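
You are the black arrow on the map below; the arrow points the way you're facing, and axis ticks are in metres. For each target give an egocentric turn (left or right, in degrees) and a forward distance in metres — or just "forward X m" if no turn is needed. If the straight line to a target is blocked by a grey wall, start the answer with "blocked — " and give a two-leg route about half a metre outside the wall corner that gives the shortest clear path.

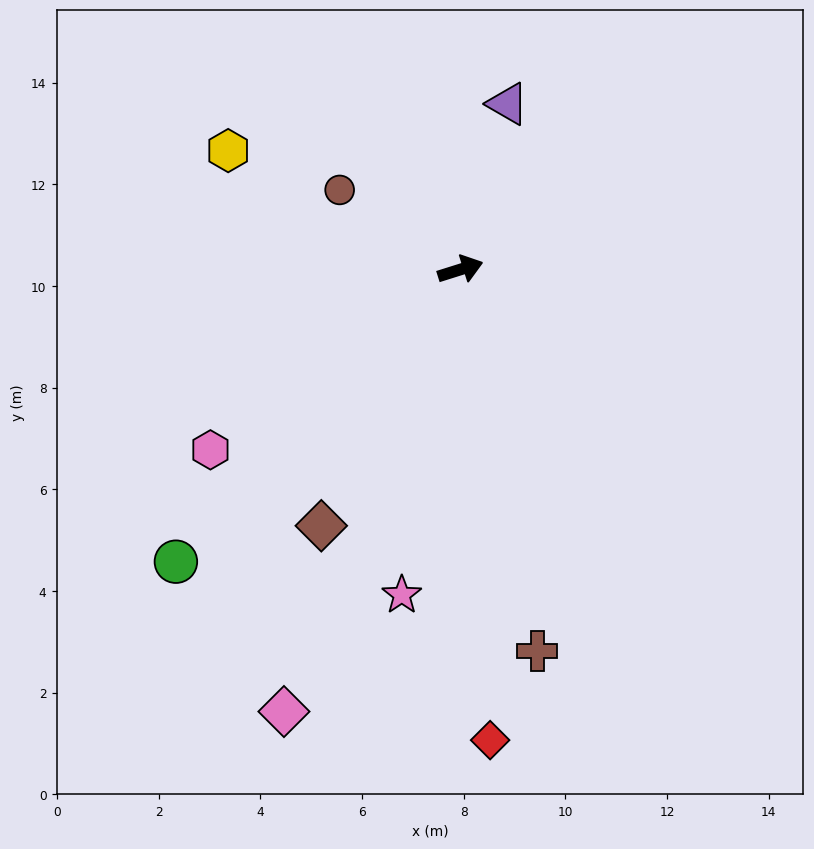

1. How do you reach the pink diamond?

turn right 129°, forward 9.4 m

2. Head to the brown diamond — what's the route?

turn right 136°, forward 5.7 m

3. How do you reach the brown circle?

turn left 129°, forward 2.8 m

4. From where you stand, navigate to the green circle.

turn right 152°, forward 8.0 m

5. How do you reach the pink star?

turn right 118°, forward 6.5 m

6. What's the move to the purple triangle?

turn left 57°, forward 3.4 m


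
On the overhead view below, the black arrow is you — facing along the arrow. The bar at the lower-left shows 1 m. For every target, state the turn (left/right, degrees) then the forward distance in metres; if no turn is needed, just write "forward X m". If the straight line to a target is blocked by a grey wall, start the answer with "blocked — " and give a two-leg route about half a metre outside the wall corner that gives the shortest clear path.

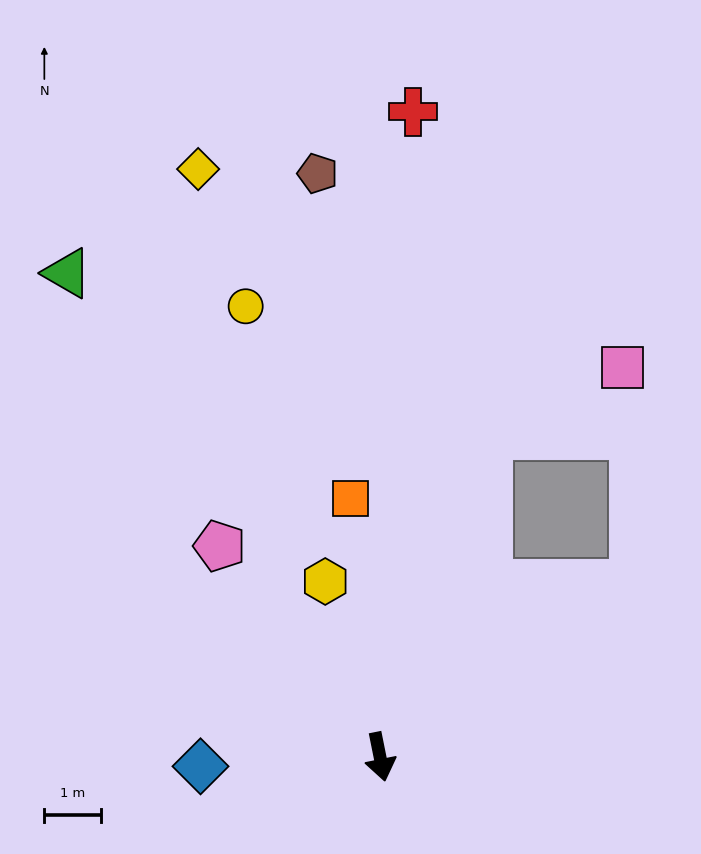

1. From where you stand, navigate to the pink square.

blocked — turn left 150°, forward 6.0 m, then turn right 45°, forward 2.7 m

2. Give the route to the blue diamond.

turn right 98°, forward 3.2 m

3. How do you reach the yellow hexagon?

turn right 174°, forward 3.2 m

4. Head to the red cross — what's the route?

turn left 166°, forward 11.4 m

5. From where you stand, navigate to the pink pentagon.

turn right 154°, forward 4.7 m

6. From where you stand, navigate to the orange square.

turn left 175°, forward 4.6 m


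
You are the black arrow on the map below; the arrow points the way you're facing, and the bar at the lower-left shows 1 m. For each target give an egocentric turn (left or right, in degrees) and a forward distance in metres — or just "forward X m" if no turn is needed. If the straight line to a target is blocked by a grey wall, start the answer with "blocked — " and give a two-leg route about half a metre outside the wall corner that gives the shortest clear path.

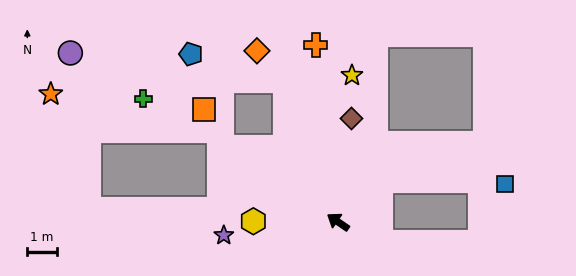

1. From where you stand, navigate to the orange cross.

turn right 48°, forward 6.1 m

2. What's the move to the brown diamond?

turn right 63°, forward 3.6 m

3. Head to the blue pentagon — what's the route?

blocked — turn right 35°, forward 5.1 m, then turn left 54°, forward 3.3 m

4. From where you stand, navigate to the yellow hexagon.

turn left 34°, forward 2.9 m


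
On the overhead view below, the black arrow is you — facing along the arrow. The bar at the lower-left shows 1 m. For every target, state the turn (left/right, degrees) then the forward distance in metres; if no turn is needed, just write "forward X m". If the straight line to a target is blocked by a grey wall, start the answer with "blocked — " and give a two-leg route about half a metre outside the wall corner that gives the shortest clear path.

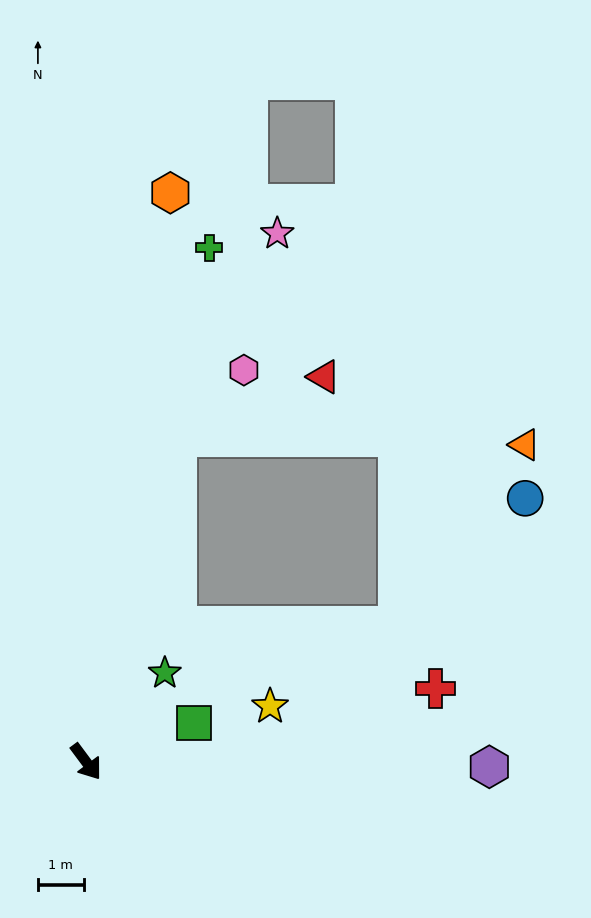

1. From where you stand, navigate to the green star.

turn left 102°, forward 2.6 m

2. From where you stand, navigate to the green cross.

turn left 130°, forward 11.5 m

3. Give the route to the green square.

turn left 73°, forward 2.5 m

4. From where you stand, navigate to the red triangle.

blocked — turn left 128°, forward 7.3 m, then turn right 52°, forward 3.4 m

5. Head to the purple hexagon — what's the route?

turn left 53°, forward 8.8 m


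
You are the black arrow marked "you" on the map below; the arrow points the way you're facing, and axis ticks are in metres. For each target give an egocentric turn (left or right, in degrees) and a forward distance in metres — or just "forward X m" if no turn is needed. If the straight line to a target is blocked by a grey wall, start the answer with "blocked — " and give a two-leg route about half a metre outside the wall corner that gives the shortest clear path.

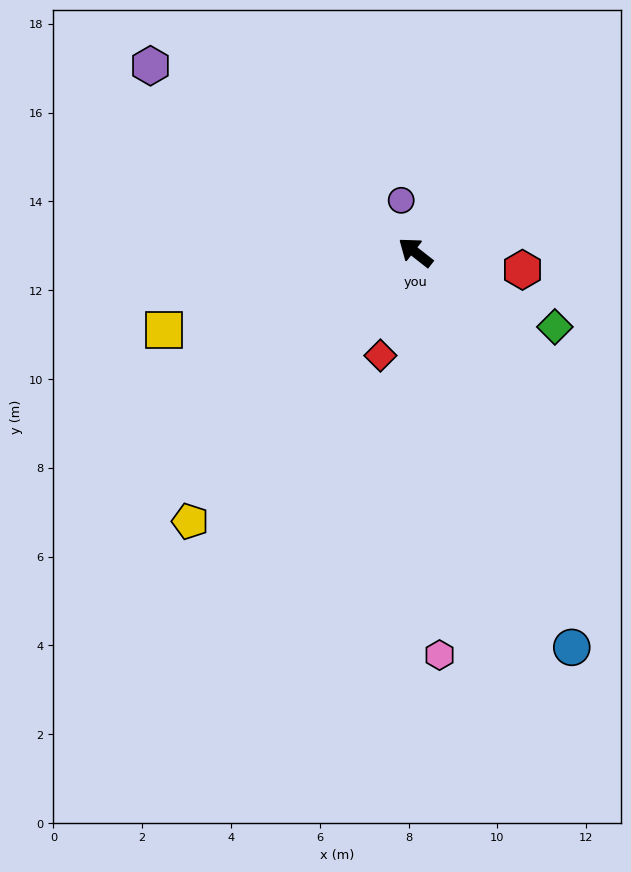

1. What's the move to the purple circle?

turn right 37°, forward 1.2 m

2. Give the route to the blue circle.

turn left 150°, forward 9.6 m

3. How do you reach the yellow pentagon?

turn left 88°, forward 7.9 m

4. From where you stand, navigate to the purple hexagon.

turn left 3°, forward 7.3 m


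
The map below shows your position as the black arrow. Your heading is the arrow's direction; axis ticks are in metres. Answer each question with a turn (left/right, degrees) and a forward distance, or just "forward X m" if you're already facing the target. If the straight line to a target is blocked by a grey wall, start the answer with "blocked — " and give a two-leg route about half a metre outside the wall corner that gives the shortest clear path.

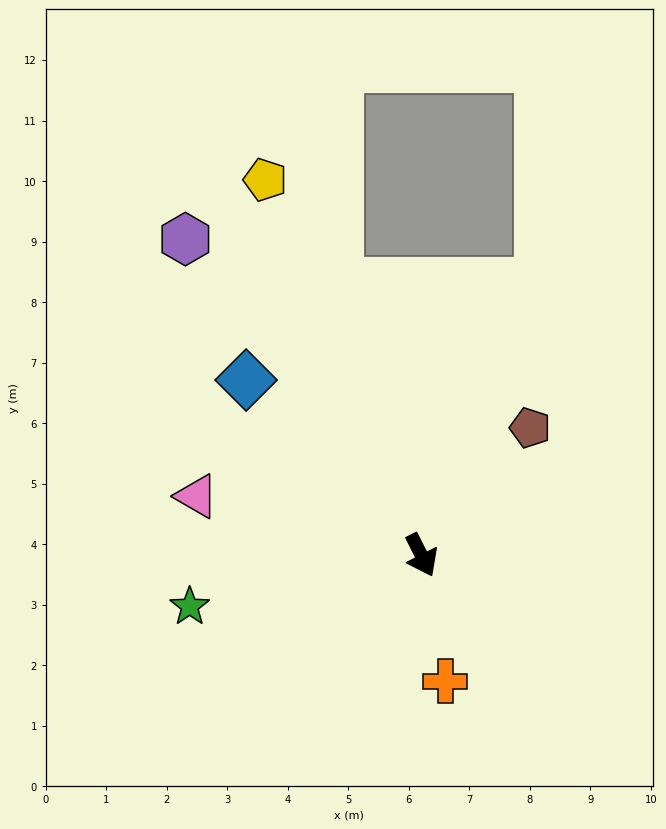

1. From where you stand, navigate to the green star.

turn right 104°, forward 3.9 m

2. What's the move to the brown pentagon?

turn left 113°, forward 2.8 m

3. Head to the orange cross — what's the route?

turn right 16°, forward 2.1 m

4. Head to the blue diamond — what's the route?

turn right 162°, forward 4.1 m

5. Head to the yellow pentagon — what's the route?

turn left 176°, forward 6.7 m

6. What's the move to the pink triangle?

turn right 132°, forward 3.8 m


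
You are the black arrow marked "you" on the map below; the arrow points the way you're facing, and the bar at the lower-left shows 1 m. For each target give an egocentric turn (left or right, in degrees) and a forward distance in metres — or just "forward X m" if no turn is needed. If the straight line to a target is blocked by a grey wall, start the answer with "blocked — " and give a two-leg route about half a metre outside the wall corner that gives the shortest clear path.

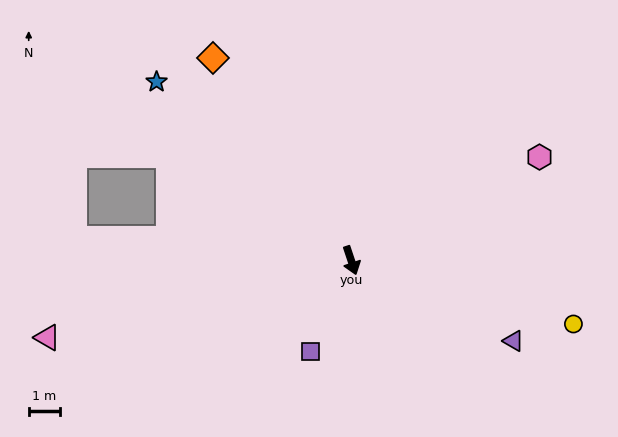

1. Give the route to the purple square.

turn right 43°, forward 3.2 m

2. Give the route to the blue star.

turn right 151°, forward 8.5 m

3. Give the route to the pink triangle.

turn right 94°, forward 10.1 m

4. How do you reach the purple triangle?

turn left 45°, forward 5.8 m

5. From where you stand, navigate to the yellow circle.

turn left 56°, forward 7.4 m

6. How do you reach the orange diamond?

turn right 164°, forward 7.9 m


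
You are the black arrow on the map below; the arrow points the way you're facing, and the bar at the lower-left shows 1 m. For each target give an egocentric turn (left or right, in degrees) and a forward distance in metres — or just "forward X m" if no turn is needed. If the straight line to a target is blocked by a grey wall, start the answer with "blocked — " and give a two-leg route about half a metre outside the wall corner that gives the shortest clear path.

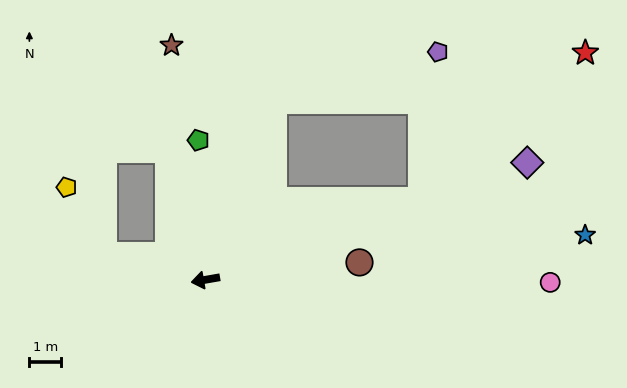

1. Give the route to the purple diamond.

turn right 170°, forward 10.8 m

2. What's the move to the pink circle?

turn left 170°, forward 10.9 m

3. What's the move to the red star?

blocked — turn right 170°, forward 7.3 m, then turn left 22°, forward 7.0 m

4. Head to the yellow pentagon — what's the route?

blocked — turn right 23°, forward 3.3 m, then turn right 48°, forward 2.5 m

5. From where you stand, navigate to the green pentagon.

turn right 97°, forward 4.4 m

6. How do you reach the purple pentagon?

blocked — turn right 121°, forward 6.1 m, then turn right 52°, forward 5.4 m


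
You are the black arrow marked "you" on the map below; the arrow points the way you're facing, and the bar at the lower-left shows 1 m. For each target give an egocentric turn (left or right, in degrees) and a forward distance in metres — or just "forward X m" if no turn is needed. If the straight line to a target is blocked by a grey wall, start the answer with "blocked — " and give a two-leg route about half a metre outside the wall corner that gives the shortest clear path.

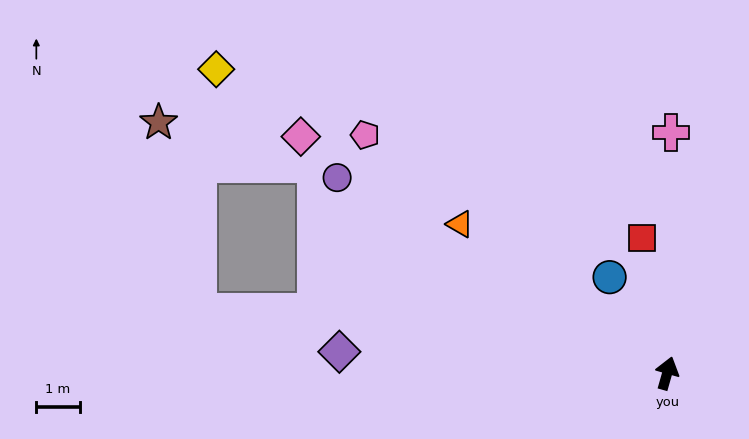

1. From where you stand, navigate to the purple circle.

turn left 75°, forward 8.9 m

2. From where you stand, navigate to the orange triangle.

turn left 70°, forward 5.9 m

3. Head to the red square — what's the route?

turn left 26°, forward 3.2 m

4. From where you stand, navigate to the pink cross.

turn left 15°, forward 5.6 m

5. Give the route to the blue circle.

turn left 47°, forward 2.6 m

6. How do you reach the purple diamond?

turn left 102°, forward 7.6 m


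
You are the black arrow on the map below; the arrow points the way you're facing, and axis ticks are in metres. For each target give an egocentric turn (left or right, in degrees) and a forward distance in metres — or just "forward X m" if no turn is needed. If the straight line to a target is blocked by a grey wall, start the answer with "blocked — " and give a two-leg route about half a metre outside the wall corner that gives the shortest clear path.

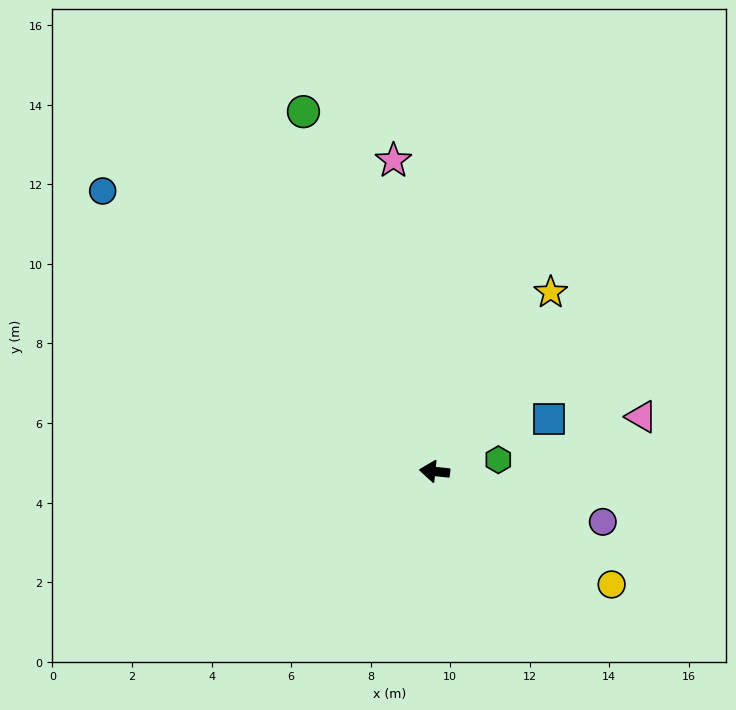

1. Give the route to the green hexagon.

turn right 164°, forward 1.6 m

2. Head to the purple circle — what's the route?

turn left 169°, forward 4.4 m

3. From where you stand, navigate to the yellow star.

turn right 117°, forward 5.4 m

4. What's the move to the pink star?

turn right 76°, forward 7.9 m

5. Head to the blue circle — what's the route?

turn right 34°, forward 10.9 m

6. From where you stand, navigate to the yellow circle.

turn left 154°, forward 5.3 m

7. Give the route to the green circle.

turn right 64°, forward 9.6 m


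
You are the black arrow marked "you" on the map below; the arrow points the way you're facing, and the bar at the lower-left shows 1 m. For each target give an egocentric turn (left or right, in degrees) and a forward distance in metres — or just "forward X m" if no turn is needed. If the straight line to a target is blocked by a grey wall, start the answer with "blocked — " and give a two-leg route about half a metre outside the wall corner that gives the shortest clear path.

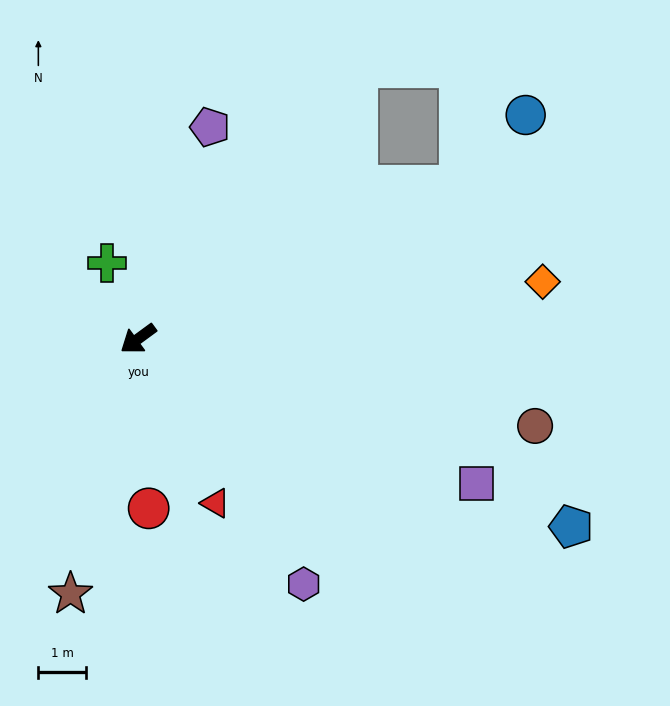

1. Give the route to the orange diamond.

turn left 152°, forward 8.5 m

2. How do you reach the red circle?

turn left 57°, forward 3.5 m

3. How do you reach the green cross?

turn right 104°, forward 1.7 m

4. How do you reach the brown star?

turn left 39°, forward 5.5 m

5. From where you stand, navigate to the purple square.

turn left 121°, forward 7.7 m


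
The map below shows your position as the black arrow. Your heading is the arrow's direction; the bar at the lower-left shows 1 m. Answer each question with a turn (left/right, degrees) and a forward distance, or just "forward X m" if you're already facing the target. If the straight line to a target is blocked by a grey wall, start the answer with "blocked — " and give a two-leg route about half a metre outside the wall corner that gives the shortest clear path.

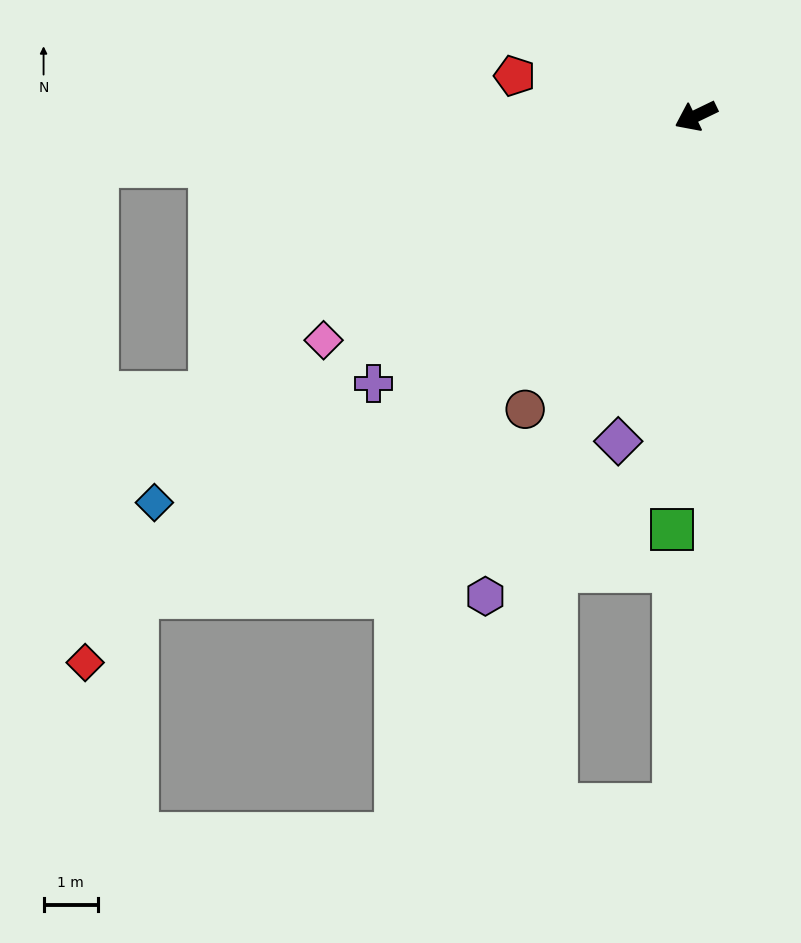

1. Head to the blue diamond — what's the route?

turn left 10°, forward 12.3 m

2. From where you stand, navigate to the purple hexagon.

turn left 41°, forward 9.7 m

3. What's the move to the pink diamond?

turn left 5°, forward 8.0 m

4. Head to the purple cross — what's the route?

turn left 14°, forward 7.8 m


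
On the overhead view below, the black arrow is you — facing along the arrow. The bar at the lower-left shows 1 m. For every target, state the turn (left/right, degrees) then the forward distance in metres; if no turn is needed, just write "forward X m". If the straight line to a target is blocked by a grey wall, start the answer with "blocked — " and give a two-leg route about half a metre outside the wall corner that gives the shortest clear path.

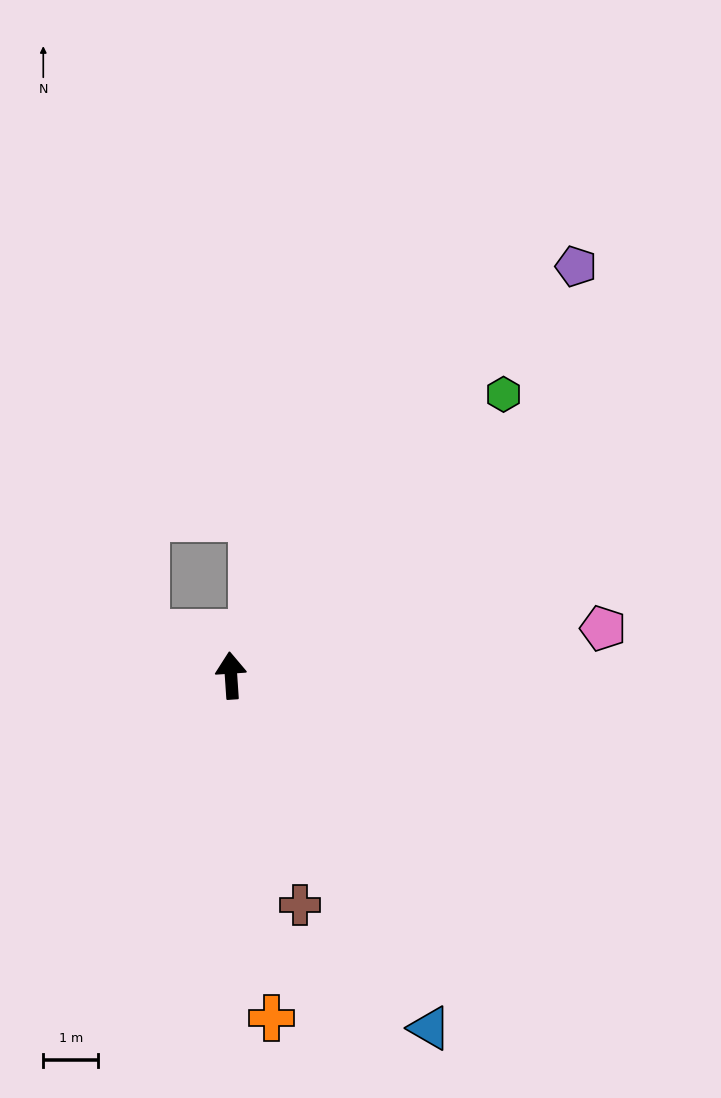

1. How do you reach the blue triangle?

turn right 154°, forward 7.3 m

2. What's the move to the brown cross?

turn right 167°, forward 4.3 m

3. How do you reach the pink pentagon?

turn right 87°, forward 6.8 m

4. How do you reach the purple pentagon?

turn right 44°, forward 9.7 m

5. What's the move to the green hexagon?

turn right 48°, forward 7.1 m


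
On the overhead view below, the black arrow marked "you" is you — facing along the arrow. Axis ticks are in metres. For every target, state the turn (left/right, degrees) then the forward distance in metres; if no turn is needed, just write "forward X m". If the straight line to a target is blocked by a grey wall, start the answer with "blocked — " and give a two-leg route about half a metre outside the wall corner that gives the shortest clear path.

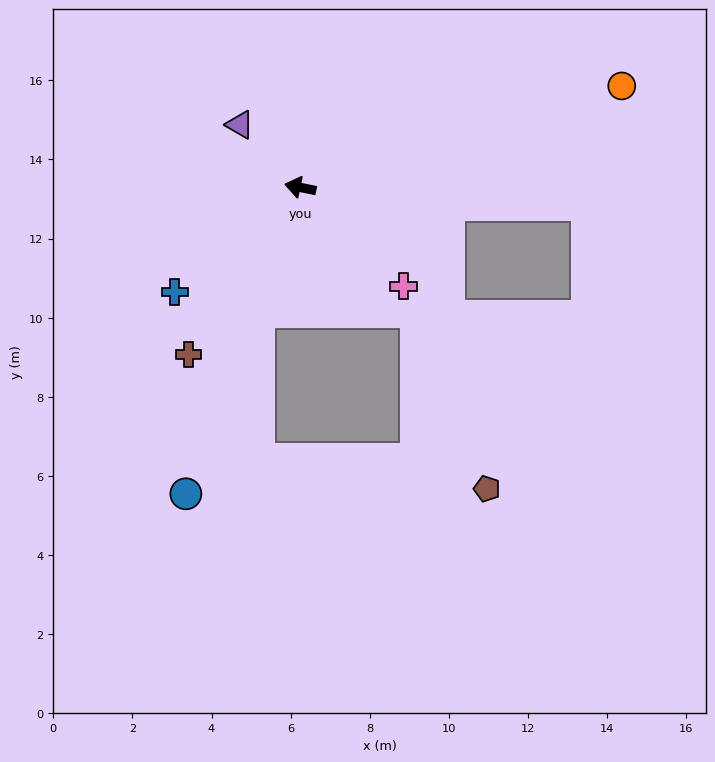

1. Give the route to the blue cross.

turn left 51°, forward 4.1 m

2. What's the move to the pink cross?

turn left 148°, forward 3.6 m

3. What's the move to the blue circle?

turn left 81°, forward 8.3 m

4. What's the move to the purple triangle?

turn right 34°, forward 2.2 m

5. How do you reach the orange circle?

turn right 151°, forward 8.5 m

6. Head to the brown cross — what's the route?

turn left 68°, forward 5.1 m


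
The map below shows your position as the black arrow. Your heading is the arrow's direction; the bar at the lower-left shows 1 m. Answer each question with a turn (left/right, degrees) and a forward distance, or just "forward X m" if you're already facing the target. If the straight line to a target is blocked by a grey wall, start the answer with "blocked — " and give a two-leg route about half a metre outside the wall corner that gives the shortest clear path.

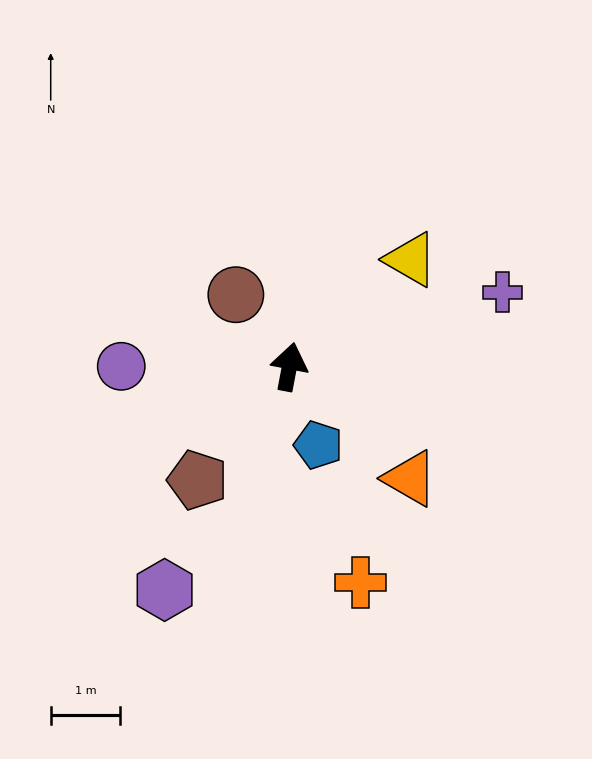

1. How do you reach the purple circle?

turn left 101°, forward 2.4 m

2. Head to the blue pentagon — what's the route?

turn right 149°, forward 1.2 m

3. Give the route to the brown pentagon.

turn left 152°, forward 2.1 m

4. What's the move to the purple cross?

turn right 60°, forward 3.2 m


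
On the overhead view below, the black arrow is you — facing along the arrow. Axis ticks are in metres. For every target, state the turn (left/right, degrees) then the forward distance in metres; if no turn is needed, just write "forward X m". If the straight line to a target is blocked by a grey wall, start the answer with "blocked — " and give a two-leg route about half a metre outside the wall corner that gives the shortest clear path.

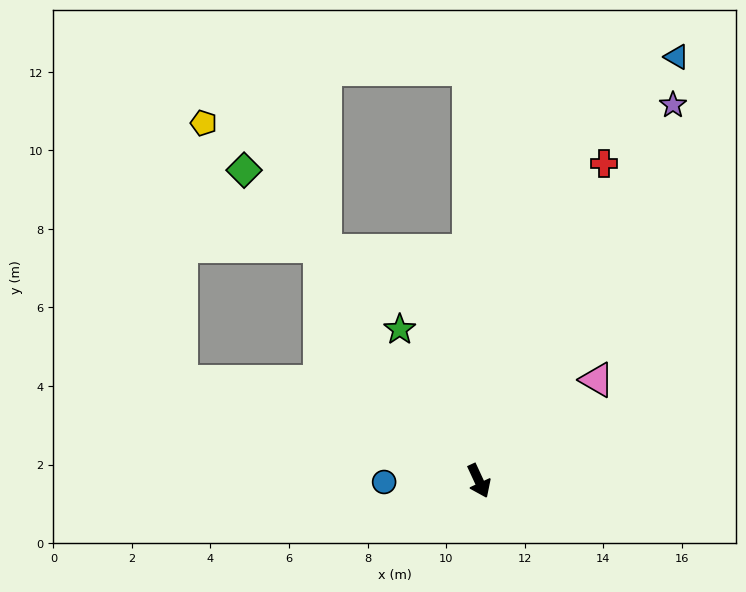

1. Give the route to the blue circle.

turn right 114°, forward 2.4 m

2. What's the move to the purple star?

turn left 128°, forward 10.8 m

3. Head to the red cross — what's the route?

turn left 134°, forward 8.7 m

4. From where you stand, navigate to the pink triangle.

turn left 106°, forward 4.0 m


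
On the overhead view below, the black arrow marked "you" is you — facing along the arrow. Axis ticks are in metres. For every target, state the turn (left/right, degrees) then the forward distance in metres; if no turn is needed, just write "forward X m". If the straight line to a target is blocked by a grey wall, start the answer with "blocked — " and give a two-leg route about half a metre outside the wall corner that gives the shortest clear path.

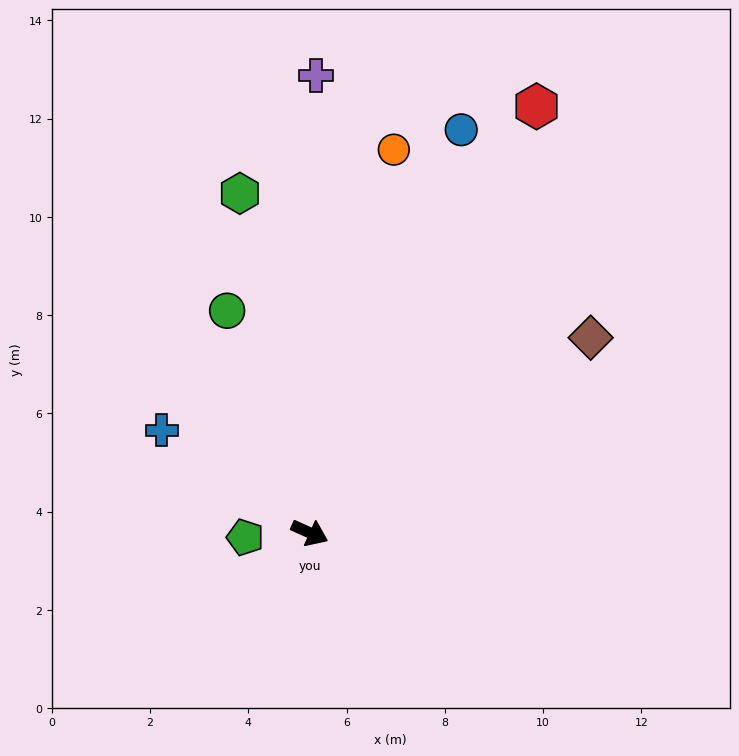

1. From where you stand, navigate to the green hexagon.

turn left 126°, forward 7.1 m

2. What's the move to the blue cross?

turn left 169°, forward 3.7 m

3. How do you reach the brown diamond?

turn left 59°, forward 7.0 m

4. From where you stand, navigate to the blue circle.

turn left 94°, forward 8.8 m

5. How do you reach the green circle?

turn left 135°, forward 4.8 m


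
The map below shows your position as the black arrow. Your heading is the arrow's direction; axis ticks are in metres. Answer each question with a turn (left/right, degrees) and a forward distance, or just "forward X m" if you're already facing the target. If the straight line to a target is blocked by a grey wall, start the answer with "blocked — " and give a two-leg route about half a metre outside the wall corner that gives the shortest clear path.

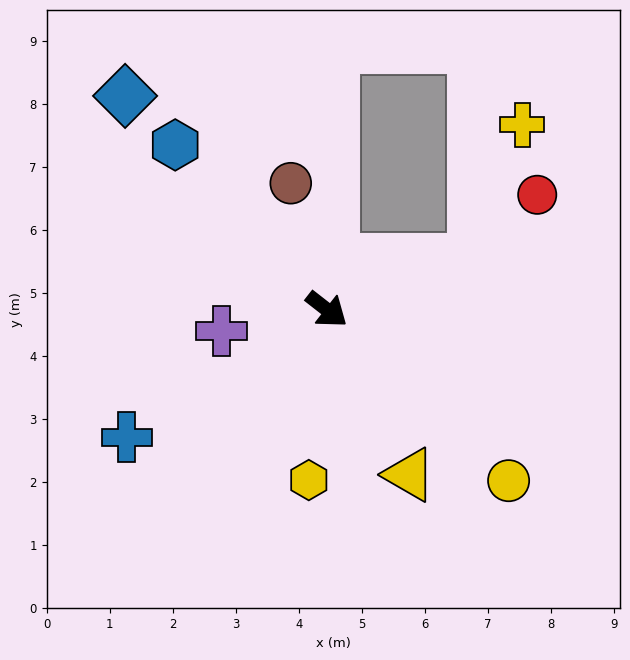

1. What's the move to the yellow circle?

turn right 5°, forward 4.0 m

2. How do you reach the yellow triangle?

turn right 26°, forward 2.9 m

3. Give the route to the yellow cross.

blocked — turn left 56°, forward 2.5 m, then turn left 53°, forward 2.3 m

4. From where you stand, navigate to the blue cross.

turn right 110°, forward 3.8 m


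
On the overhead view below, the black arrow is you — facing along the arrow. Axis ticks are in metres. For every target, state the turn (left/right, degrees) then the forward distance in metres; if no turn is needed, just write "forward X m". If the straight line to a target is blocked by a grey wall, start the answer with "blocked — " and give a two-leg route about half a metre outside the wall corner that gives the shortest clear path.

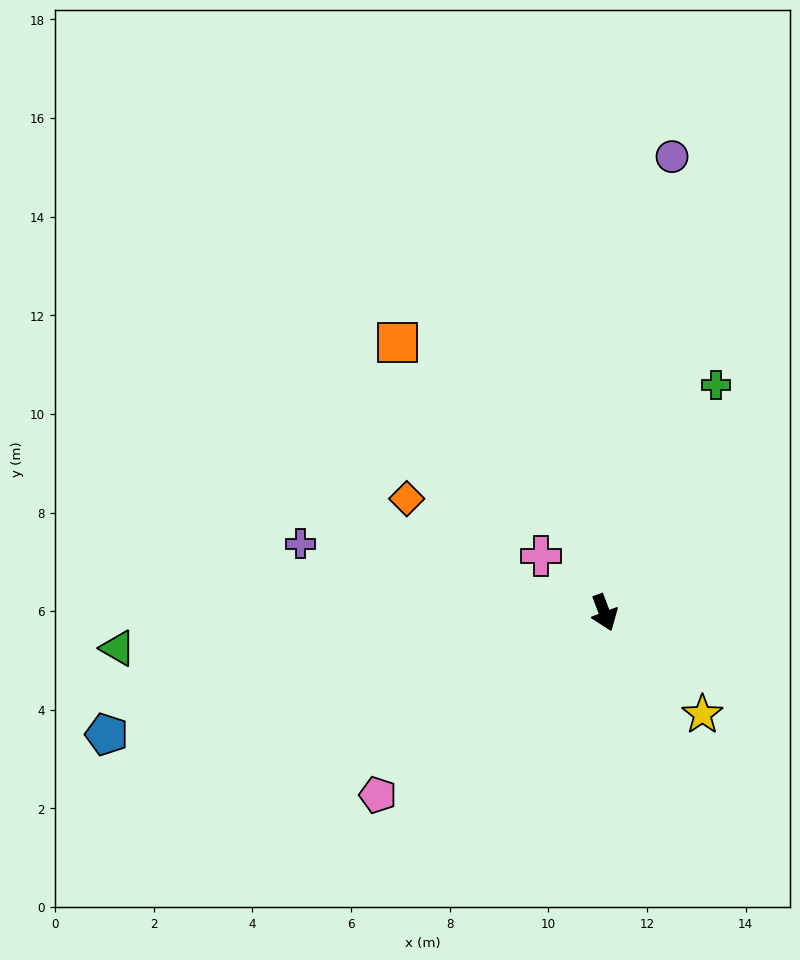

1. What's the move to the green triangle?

turn right 106°, forward 9.9 m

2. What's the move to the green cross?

turn left 133°, forward 5.1 m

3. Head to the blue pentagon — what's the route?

turn right 97°, forward 10.4 m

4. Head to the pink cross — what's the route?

turn right 153°, forward 1.7 m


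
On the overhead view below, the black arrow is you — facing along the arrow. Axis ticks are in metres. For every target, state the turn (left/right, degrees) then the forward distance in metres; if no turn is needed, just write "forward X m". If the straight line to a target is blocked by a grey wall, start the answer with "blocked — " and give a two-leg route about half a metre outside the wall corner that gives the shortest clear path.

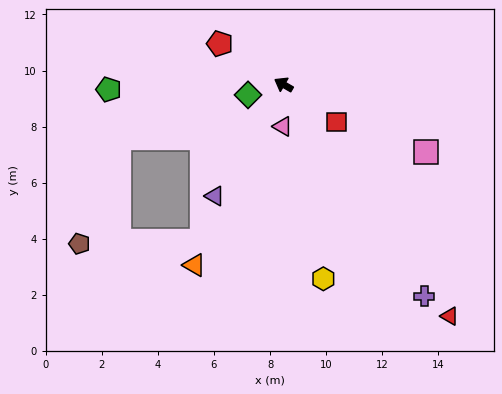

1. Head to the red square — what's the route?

turn left 175°, forward 2.3 m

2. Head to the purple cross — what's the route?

turn left 154°, forward 9.1 m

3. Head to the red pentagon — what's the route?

turn right 3°, forward 2.7 m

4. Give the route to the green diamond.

turn left 46°, forward 1.3 m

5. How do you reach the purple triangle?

turn left 88°, forward 4.7 m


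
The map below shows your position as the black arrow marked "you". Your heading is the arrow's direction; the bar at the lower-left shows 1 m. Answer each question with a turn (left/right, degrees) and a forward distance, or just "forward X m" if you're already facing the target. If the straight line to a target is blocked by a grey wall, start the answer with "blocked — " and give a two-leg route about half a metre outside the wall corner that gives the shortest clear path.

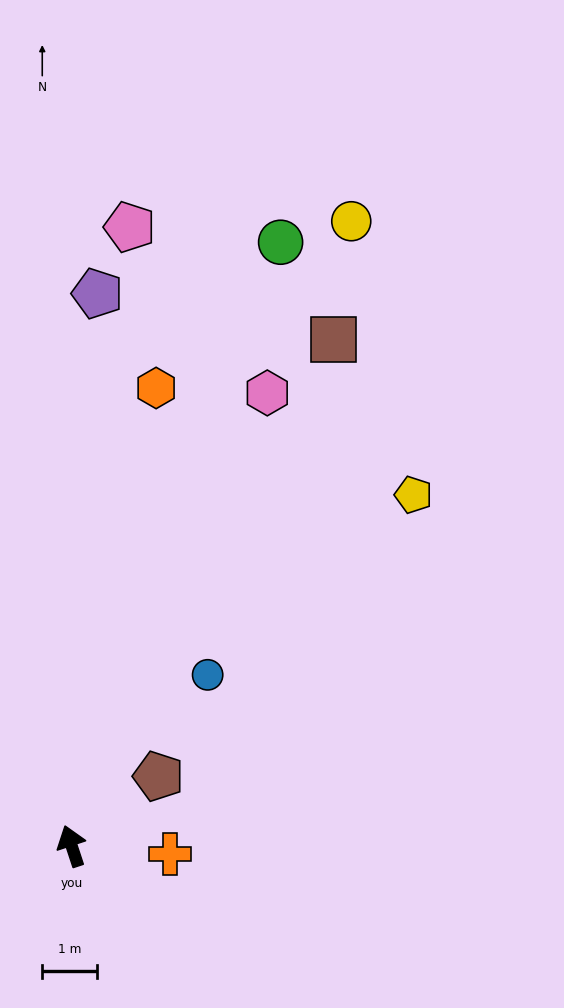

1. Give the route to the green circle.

turn right 37°, forward 11.8 m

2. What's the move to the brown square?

turn right 46°, forward 10.5 m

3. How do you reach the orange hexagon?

turn right 29°, forward 8.6 m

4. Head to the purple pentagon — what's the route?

turn right 21°, forward 10.2 m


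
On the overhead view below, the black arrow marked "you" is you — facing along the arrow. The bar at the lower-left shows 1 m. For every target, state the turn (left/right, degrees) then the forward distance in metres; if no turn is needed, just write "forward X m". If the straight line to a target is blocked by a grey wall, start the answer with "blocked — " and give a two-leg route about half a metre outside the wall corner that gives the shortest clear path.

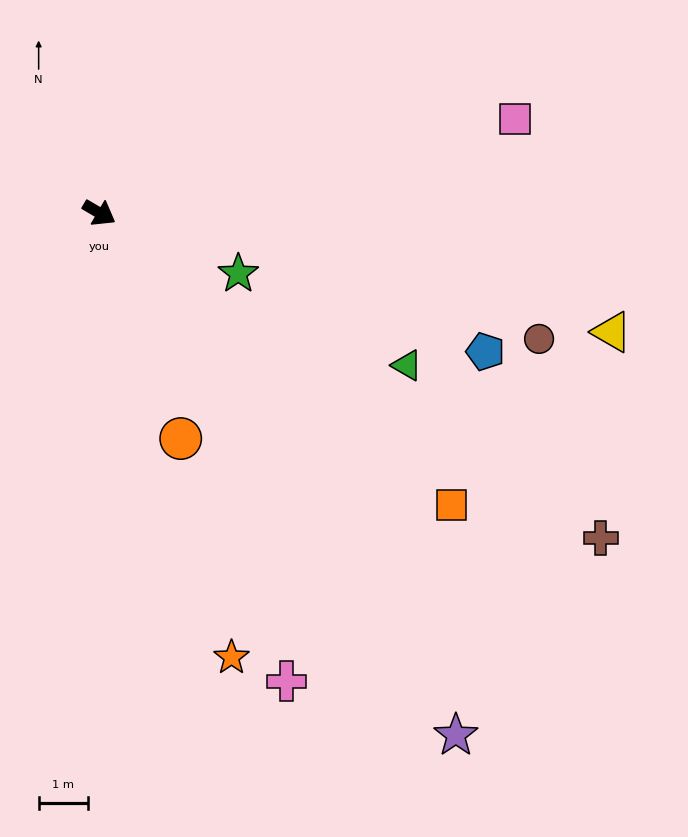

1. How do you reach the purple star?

turn right 25°, forward 12.9 m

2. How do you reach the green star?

turn left 7°, forward 3.1 m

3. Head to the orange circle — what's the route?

turn right 40°, forward 4.9 m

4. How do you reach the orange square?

turn right 9°, forward 9.3 m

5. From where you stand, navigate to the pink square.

turn left 43°, forward 8.7 m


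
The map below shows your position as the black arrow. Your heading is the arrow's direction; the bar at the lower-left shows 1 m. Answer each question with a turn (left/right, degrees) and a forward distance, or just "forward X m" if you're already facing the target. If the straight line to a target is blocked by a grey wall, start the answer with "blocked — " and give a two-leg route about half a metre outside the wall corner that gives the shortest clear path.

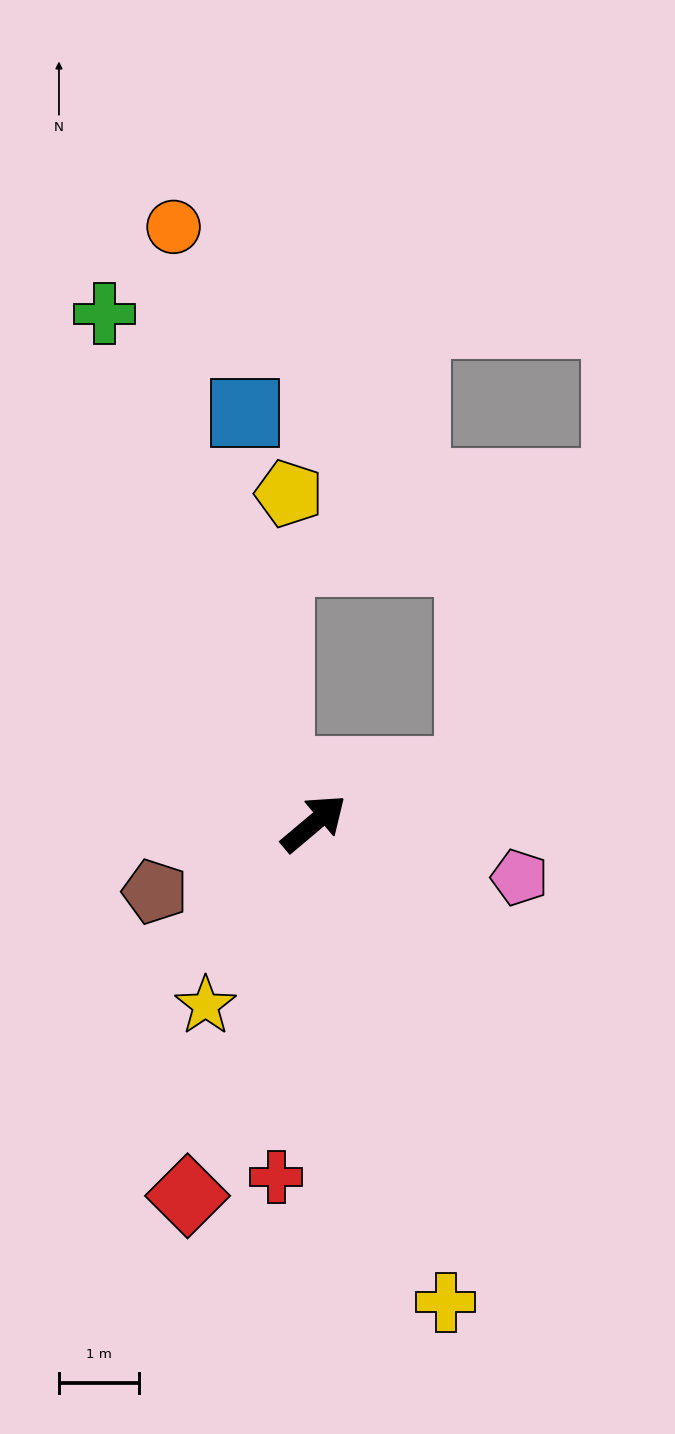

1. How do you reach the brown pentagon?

turn left 163°, forward 2.2 m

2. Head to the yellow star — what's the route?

turn right 161°, forward 2.6 m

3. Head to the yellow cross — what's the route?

turn right 115°, forward 6.2 m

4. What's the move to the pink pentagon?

turn right 55°, forward 2.6 m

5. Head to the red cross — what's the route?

turn right 136°, forward 4.4 m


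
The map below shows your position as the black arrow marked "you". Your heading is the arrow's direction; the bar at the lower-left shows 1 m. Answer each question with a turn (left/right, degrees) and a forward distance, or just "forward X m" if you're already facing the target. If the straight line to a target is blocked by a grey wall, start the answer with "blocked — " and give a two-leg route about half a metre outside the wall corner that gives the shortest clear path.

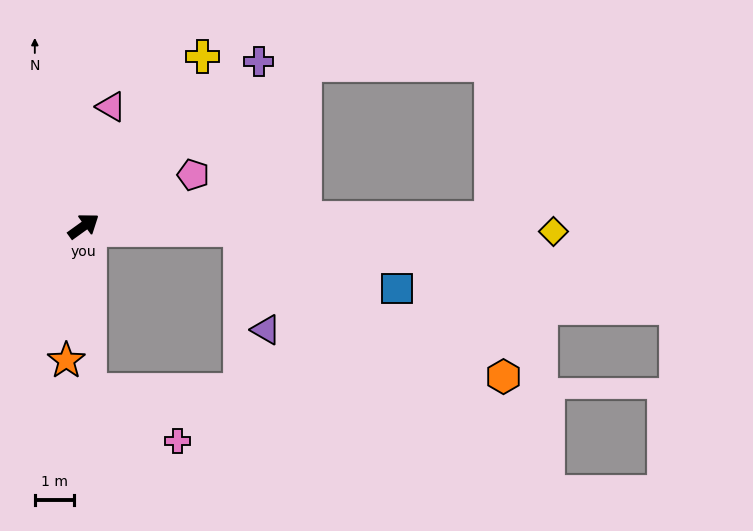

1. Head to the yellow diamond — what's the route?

turn right 36°, forward 11.9 m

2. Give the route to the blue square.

blocked — turn right 37°, forward 4.0 m, then turn right 19°, forward 4.3 m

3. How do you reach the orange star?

turn right 133°, forward 3.4 m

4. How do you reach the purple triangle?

blocked — turn right 37°, forward 4.0 m, then turn right 74°, forward 2.6 m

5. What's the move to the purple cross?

turn left 7°, forward 6.1 m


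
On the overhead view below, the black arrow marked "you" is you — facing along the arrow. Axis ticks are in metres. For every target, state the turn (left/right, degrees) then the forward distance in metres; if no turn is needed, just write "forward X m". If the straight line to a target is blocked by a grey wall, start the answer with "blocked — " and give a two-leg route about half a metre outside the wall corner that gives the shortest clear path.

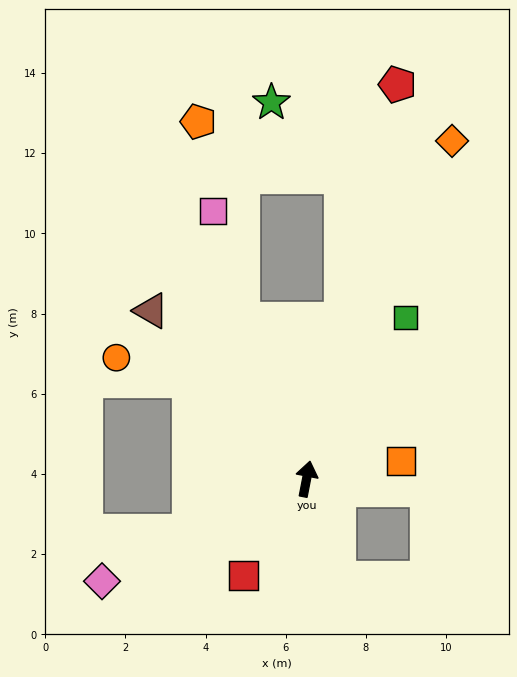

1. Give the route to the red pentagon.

turn right 2°, forward 10.1 m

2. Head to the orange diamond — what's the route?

turn right 12°, forward 9.2 m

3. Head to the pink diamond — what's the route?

turn left 128°, forward 5.7 m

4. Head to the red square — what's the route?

turn left 158°, forward 2.9 m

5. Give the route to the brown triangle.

turn left 54°, forward 5.7 m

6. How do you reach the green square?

turn right 20°, forward 4.7 m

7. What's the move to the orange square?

turn right 68°, forward 2.4 m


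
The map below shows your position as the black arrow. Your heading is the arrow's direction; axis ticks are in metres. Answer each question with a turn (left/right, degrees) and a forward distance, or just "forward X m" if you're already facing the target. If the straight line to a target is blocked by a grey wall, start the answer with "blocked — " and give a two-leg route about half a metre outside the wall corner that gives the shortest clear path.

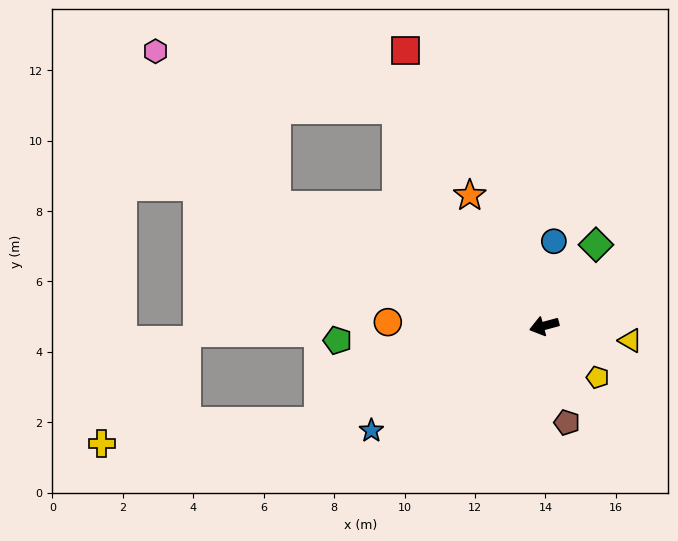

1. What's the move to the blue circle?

turn right 112°, forward 2.4 m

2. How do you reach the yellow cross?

blocked — turn left 8°, forward 7.0 m, then turn right 18°, forward 6.2 m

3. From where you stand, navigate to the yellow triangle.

turn left 155°, forward 2.5 m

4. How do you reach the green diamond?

turn right 138°, forward 2.7 m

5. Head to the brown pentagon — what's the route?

turn left 88°, forward 2.8 m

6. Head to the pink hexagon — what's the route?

blocked — turn right 39°, forward 8.3 m, then turn right 28°, forward 5.6 m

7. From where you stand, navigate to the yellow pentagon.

turn left 121°, forward 2.1 m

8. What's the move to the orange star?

turn right 75°, forward 4.3 m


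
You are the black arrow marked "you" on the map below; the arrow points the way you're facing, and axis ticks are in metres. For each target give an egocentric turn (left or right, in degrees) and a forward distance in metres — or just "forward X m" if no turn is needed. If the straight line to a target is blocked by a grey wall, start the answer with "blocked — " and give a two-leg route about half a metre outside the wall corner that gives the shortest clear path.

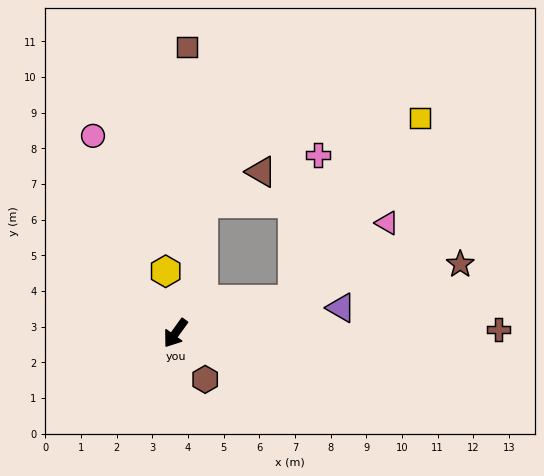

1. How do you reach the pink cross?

blocked — turn left 142°, forward 3.4 m, then turn left 64°, forward 4.1 m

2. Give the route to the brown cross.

turn left 126°, forward 9.1 m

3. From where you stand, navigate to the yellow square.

blocked — turn left 142°, forward 3.4 m, then turn left 39°, forward 6.2 m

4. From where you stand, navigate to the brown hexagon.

turn left 69°, forward 1.5 m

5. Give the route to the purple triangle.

turn left 135°, forward 4.7 m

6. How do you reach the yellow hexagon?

turn right 135°, forward 1.8 m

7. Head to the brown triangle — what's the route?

blocked — turn right 156°, forward 3.7 m, then turn right 50°, forward 1.8 m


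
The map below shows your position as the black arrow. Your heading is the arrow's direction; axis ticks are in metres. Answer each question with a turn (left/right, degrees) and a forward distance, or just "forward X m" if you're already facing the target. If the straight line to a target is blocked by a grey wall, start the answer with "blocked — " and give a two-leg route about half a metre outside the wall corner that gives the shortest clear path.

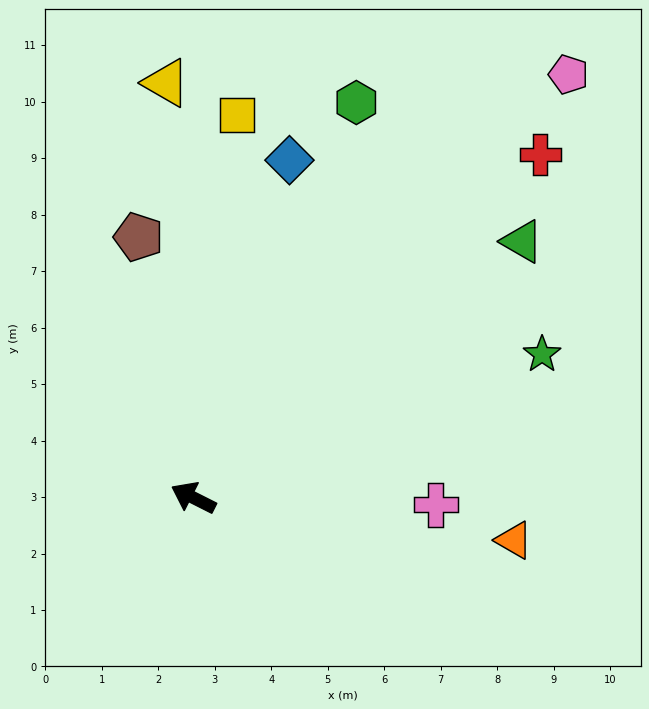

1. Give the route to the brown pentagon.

turn right 51°, forward 4.7 m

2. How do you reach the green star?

turn right 131°, forward 6.7 m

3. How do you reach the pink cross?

turn right 155°, forward 4.3 m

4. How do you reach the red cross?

turn right 109°, forward 8.6 m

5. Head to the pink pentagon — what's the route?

turn right 105°, forward 10.0 m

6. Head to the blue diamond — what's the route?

turn right 79°, forward 6.2 m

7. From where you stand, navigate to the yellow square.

turn right 70°, forward 6.8 m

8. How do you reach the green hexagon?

turn right 86°, forward 7.6 m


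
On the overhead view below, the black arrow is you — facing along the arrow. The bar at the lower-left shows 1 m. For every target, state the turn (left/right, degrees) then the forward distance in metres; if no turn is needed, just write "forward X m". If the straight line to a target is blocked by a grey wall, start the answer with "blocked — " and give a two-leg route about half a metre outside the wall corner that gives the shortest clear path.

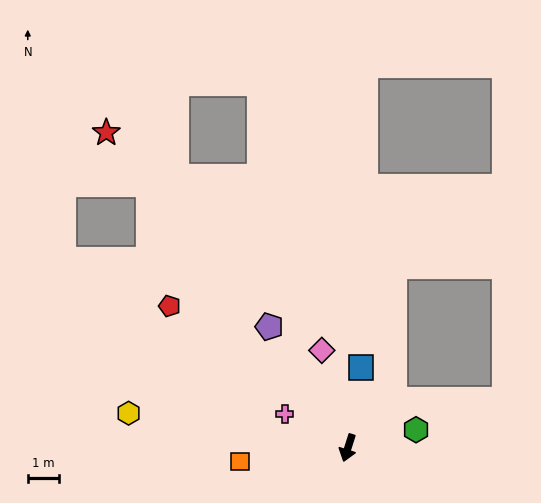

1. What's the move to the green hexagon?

turn left 123°, forward 2.3 m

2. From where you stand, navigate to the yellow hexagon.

turn right 81°, forward 7.2 m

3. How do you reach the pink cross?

turn right 101°, forward 2.3 m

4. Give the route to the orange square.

turn right 65°, forward 3.5 m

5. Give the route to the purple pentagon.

turn right 129°, forward 4.7 m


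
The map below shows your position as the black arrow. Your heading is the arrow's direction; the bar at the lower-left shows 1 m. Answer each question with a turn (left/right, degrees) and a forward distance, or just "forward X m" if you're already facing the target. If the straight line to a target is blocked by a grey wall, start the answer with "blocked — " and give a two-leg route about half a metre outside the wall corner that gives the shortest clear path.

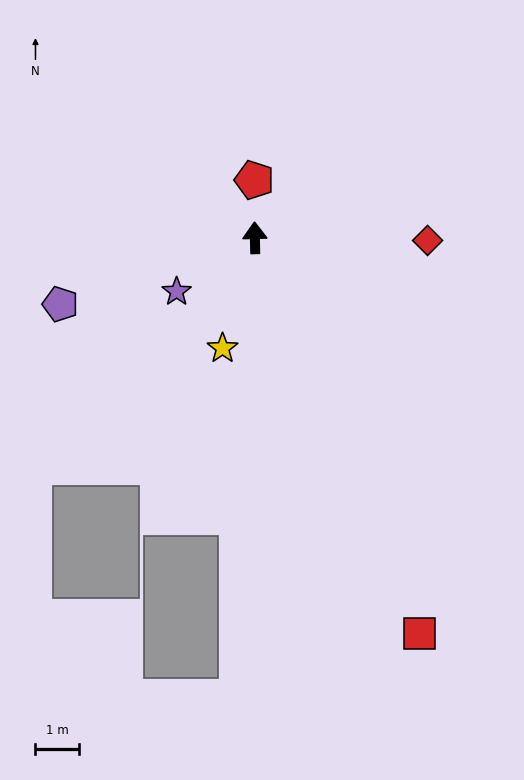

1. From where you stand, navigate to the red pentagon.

forward 1.3 m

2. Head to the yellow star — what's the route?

turn left 162°, forward 2.6 m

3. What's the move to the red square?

turn right 159°, forward 9.8 m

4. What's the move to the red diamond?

turn right 92°, forward 4.0 m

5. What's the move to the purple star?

turn left 123°, forward 2.2 m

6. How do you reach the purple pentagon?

turn left 107°, forward 4.7 m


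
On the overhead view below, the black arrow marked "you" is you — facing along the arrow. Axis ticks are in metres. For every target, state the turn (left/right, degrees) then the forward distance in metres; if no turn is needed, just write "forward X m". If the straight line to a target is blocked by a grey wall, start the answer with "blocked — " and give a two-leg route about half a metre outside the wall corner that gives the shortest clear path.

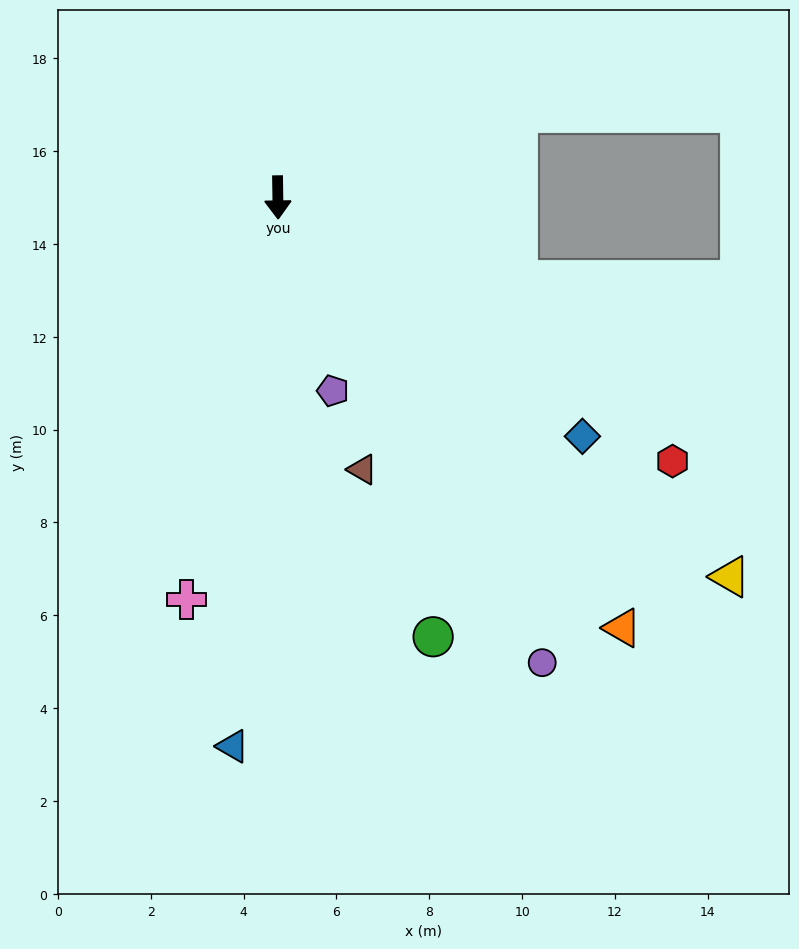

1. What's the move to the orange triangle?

turn left 38°, forward 11.9 m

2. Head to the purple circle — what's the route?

turn left 29°, forward 11.5 m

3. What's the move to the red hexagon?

turn left 55°, forward 10.2 m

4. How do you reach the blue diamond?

turn left 51°, forward 8.3 m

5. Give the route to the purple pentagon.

turn left 15°, forward 4.3 m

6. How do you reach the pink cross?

turn right 14°, forward 8.9 m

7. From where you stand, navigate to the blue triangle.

turn right 6°, forward 11.9 m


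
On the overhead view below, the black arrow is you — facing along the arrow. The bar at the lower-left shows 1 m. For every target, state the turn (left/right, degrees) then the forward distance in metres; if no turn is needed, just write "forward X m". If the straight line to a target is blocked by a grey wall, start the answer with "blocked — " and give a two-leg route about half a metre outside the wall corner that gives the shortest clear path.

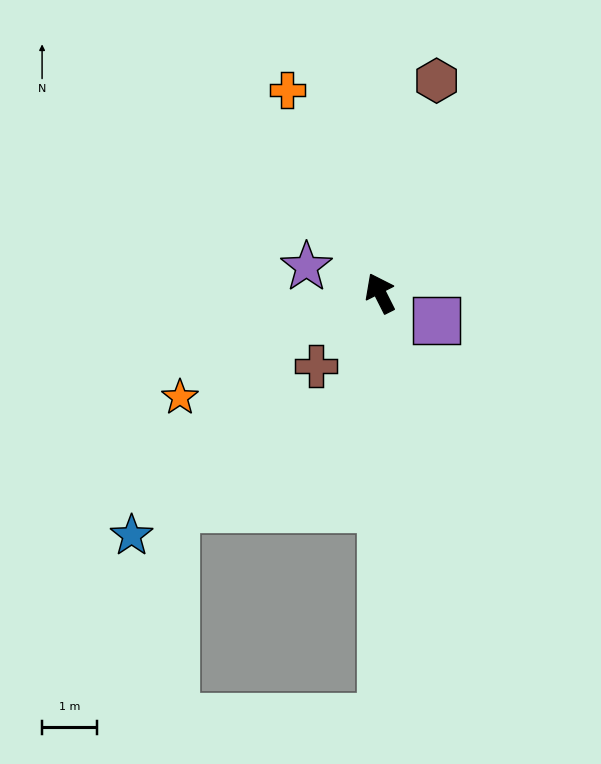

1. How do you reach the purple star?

turn left 44°, forward 1.4 m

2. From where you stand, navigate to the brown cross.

turn left 112°, forward 1.8 m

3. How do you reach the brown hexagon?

turn right 42°, forward 4.0 m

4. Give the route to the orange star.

turn left 91°, forward 4.1 m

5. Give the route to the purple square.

turn right 143°, forward 1.1 m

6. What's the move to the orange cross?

turn right 2°, forward 4.0 m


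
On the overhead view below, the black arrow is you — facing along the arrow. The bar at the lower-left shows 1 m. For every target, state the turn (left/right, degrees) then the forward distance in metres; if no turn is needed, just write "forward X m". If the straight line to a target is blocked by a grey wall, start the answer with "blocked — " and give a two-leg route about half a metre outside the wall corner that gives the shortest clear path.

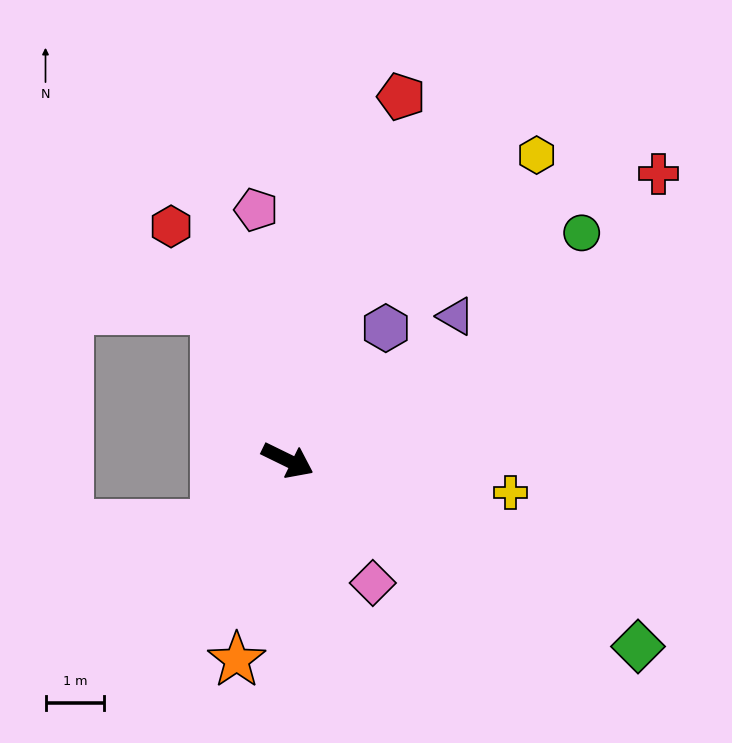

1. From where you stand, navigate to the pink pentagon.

turn left 123°, forward 4.3 m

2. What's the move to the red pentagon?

turn left 99°, forward 6.5 m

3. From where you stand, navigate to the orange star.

turn right 78°, forward 3.5 m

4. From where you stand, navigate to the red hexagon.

turn left 143°, forward 4.4 m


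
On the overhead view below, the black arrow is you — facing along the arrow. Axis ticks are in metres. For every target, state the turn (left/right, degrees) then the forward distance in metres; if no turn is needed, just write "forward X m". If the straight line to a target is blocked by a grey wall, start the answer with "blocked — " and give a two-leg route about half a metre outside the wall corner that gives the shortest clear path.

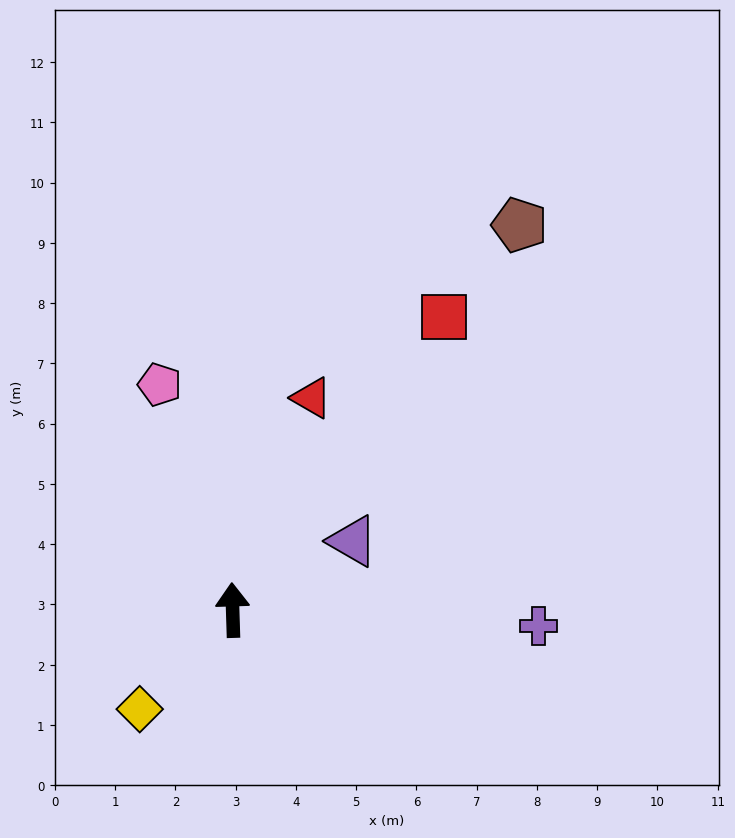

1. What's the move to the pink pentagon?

turn left 16°, forward 3.9 m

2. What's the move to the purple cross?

turn right 95°, forward 5.1 m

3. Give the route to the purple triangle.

turn right 62°, forward 2.3 m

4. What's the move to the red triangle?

turn right 22°, forward 3.8 m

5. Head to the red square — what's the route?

turn right 38°, forward 6.0 m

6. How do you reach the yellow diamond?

turn left 135°, forward 2.3 m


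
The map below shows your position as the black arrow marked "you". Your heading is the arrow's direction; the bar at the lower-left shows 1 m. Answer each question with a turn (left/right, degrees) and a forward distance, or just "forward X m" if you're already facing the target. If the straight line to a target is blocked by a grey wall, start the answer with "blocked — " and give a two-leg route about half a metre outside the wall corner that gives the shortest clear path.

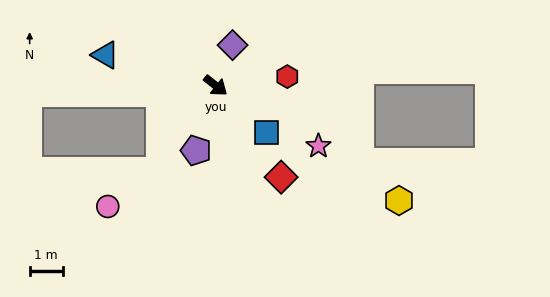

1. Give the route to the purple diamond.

turn left 106°, forward 1.3 m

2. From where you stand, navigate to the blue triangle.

turn right 157°, forward 3.5 m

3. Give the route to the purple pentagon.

turn right 68°, forward 2.0 m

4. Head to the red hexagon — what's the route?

turn left 46°, forward 2.2 m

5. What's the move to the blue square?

turn right 4°, forward 2.1 m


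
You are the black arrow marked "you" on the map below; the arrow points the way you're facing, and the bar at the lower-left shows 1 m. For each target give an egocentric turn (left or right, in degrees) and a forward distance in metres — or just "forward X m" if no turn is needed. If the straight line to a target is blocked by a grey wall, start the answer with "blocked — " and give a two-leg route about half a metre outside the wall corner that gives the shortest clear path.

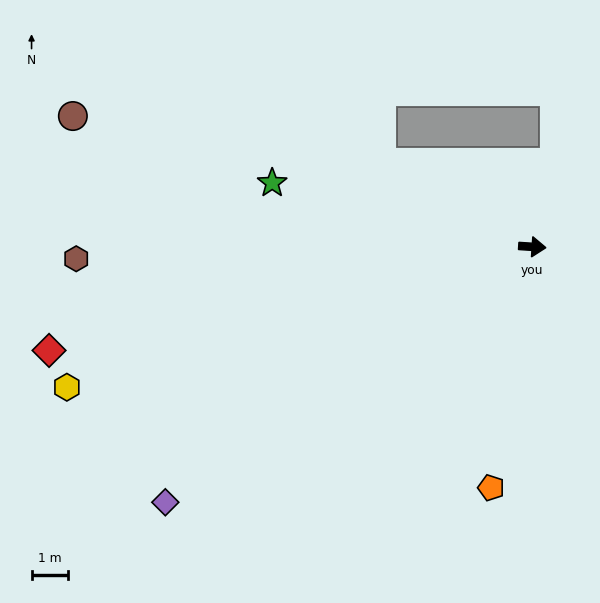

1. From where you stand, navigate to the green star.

turn left 170°, forward 7.4 m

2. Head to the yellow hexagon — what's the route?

turn right 160°, forward 13.4 m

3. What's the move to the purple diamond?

turn right 141°, forward 12.3 m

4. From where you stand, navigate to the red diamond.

turn right 164°, forward 13.6 m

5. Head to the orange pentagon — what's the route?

turn right 96°, forward 6.7 m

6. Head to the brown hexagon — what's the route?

turn right 175°, forward 12.6 m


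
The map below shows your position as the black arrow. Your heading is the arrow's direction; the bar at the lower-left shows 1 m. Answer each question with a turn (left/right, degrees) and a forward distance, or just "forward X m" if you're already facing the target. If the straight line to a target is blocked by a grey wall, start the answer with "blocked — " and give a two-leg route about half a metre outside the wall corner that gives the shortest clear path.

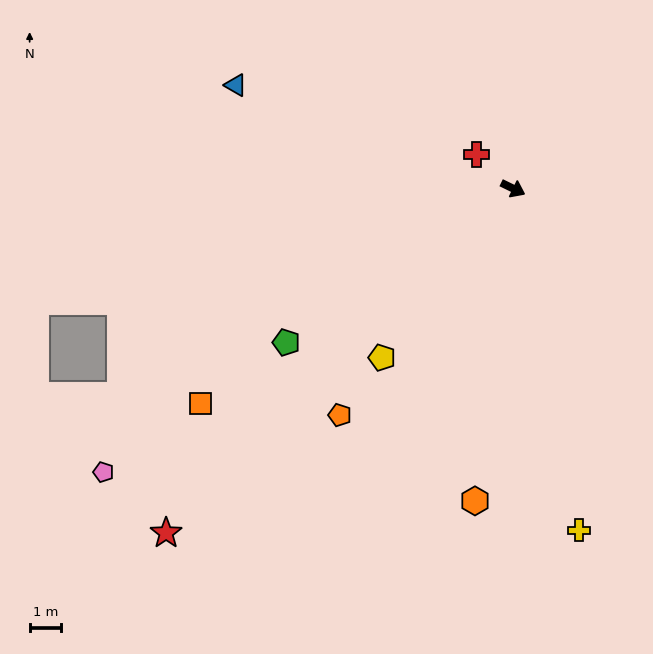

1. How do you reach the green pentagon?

turn right 120°, forward 8.6 m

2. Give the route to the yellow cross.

turn right 53°, forward 10.9 m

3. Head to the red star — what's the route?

turn right 109°, forward 15.3 m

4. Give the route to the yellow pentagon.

turn right 102°, forward 6.7 m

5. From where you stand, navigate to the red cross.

turn left 163°, forward 1.6 m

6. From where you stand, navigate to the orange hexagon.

turn right 71°, forward 9.9 m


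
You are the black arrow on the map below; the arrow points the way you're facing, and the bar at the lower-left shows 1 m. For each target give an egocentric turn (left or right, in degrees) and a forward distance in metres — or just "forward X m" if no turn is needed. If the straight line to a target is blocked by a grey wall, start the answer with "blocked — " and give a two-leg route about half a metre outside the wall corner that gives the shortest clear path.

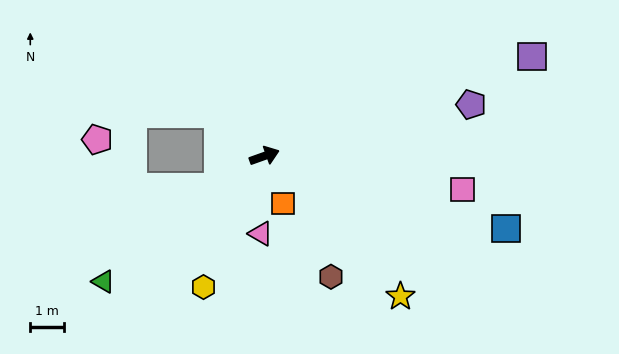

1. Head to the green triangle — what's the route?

turn right 162°, forward 6.0 m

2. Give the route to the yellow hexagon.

turn right 135°, forward 4.3 m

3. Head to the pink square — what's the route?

turn right 29°, forward 5.9 m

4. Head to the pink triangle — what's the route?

turn right 112°, forward 2.3 m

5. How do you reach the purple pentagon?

turn right 6°, forward 6.3 m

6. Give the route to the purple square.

forward 8.4 m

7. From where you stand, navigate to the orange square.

turn right 88°, forward 1.5 m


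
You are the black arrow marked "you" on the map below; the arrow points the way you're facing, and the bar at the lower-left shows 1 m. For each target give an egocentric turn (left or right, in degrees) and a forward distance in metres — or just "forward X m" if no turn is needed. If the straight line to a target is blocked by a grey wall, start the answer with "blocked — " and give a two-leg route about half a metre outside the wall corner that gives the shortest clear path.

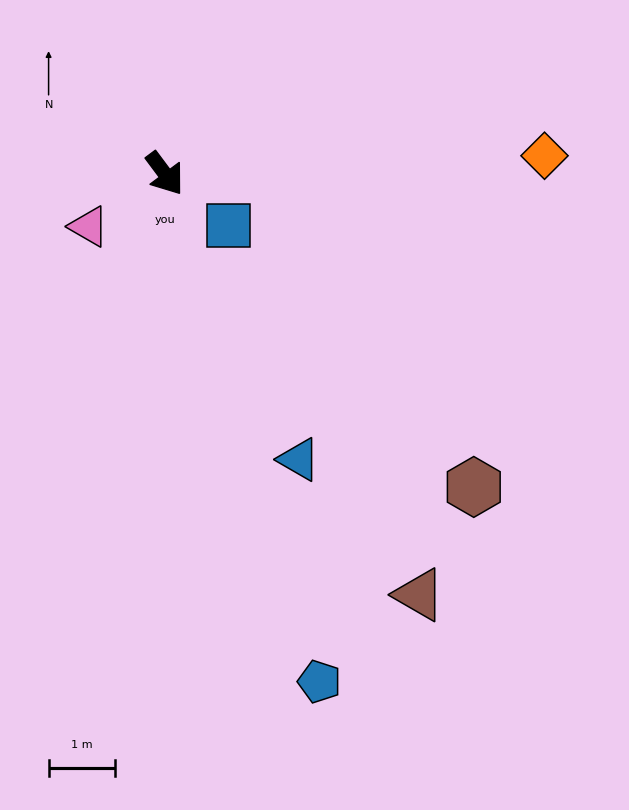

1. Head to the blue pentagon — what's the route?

turn right 20°, forward 8.1 m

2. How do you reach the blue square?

turn left 14°, forward 1.2 m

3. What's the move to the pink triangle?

turn right 92°, forward 1.4 m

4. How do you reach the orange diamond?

turn left 56°, forward 5.8 m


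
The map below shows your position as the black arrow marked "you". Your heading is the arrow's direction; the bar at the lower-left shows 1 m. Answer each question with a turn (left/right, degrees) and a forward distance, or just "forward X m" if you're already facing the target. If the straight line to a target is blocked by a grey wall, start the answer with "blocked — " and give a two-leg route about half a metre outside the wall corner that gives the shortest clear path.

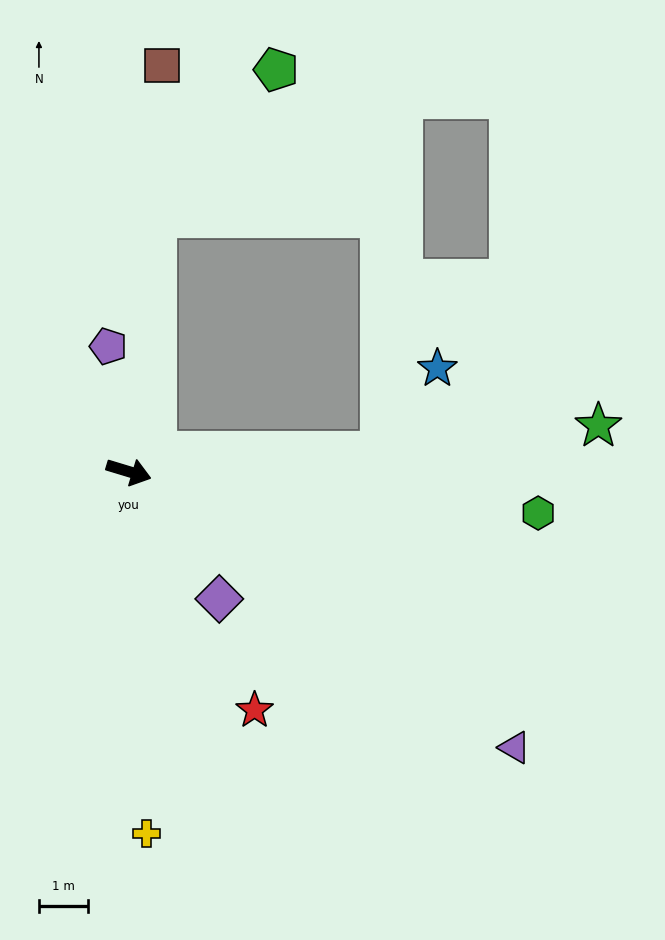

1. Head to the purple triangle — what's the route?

turn right 19°, forward 9.7 m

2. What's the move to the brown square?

turn left 102°, forward 8.3 m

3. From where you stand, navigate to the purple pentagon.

turn left 116°, forward 2.6 m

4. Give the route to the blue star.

blocked — turn left 21°, forward 5.2 m, then turn left 52°, forward 2.1 m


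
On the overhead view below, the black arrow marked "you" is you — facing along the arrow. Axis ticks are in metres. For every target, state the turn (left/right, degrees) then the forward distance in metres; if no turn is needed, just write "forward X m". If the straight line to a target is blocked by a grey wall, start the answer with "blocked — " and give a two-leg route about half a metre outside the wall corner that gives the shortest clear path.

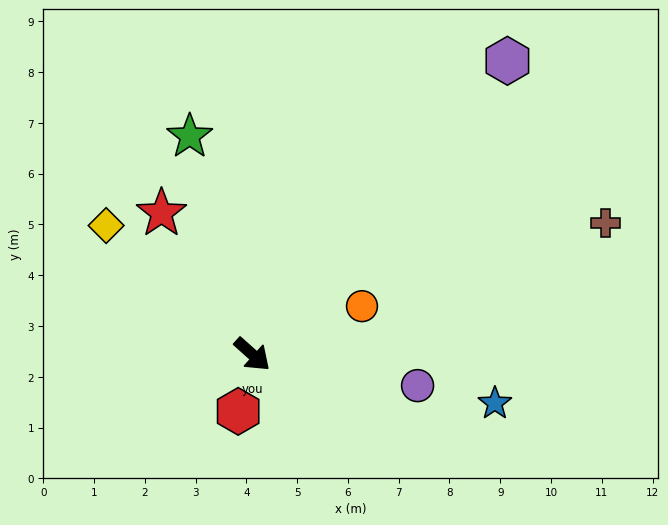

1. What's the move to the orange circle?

turn left 66°, forward 2.4 m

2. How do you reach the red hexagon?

turn right 62°, forward 1.2 m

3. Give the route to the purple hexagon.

turn left 91°, forward 7.7 m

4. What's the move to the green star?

turn left 148°, forward 4.5 m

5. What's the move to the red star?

turn left 165°, forward 3.3 m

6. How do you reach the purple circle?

turn left 31°, forward 3.3 m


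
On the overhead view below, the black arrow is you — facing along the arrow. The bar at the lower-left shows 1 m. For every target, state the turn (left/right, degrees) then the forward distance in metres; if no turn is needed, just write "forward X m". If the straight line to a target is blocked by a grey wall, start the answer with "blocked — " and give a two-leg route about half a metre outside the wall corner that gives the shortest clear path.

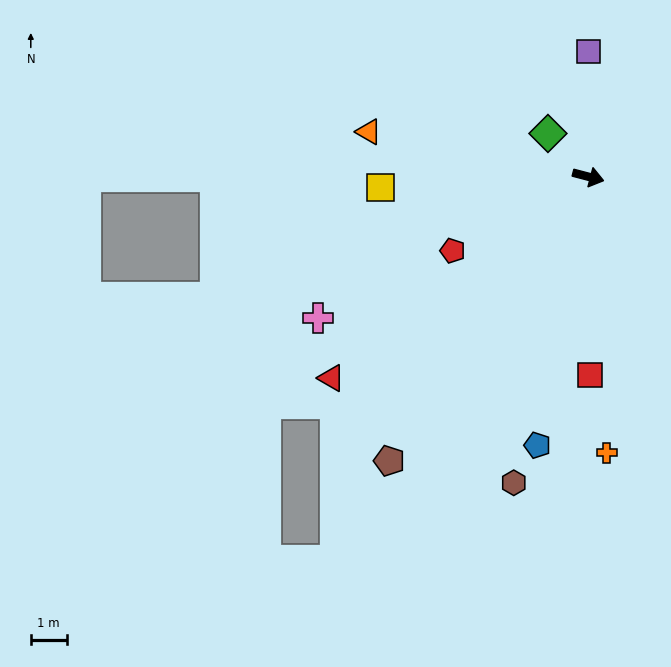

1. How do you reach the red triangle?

turn right 127°, forward 9.1 m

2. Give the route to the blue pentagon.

turn right 86°, forward 7.6 m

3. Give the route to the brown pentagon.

turn right 110°, forward 9.7 m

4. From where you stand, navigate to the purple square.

turn left 105°, forward 3.5 m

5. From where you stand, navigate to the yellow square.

turn right 162°, forward 5.8 m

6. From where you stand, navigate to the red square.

turn right 75°, forward 5.5 m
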